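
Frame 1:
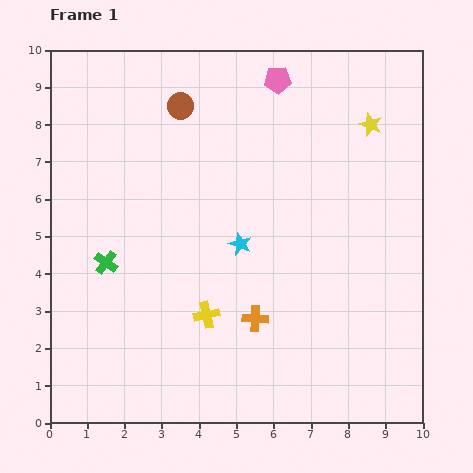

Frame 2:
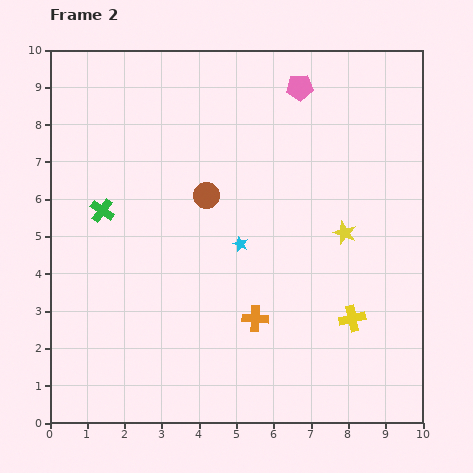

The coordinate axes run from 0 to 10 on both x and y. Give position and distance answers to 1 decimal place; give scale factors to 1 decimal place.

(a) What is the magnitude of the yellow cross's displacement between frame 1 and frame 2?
3.9

The yellow cross moved from (4.2, 2.9) to (8.1, 2.8), a distance of √(3.9² + 0.1²) ≈ 3.9.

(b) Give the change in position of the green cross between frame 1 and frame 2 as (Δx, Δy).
(-0.1, 1.4)

The green cross was at (1.5, 4.3) in frame 1 and (1.4, 5.7) in frame 2.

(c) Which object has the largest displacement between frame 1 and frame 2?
the yellow cross

(moved 3.9; next 3.0)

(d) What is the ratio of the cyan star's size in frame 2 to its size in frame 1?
0.7×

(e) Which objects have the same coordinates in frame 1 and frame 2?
the cyan star, the orange cross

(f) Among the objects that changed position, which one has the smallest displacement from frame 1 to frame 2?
the pink pentagon

(moved 0.6)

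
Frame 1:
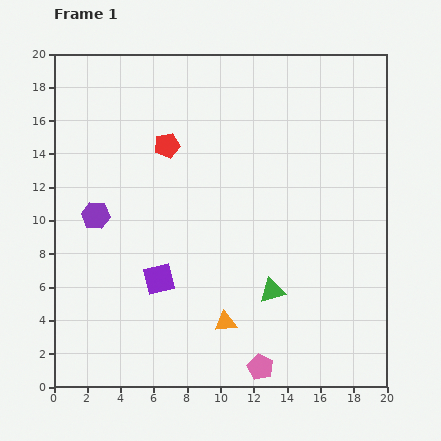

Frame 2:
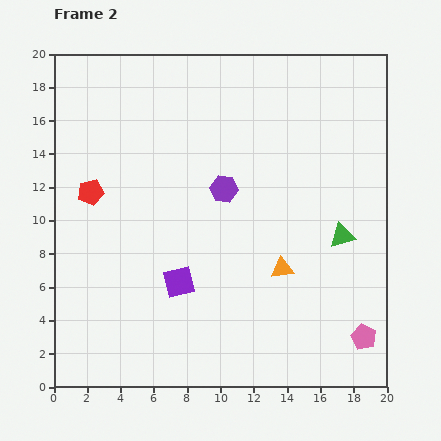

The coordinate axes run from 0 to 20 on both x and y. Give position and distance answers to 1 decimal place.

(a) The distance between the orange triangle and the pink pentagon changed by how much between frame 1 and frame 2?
+3.0

Distance in frame 1: 3.4. Distance in frame 2: 6.4.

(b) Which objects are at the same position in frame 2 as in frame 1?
none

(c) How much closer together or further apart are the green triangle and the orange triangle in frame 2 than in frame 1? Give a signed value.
+0.7

Distance in frame 1: 3.4. Distance in frame 2: 4.1.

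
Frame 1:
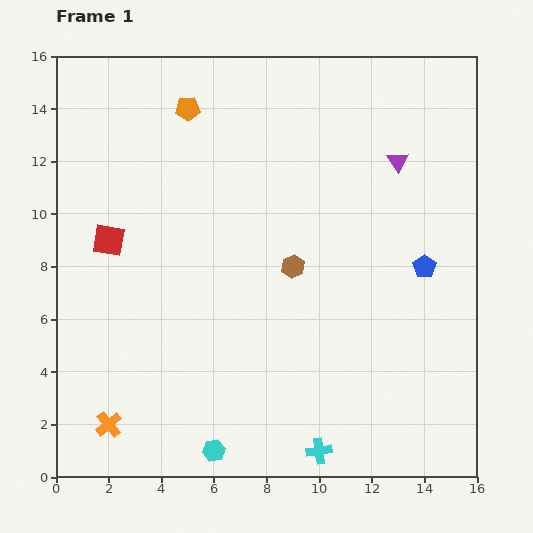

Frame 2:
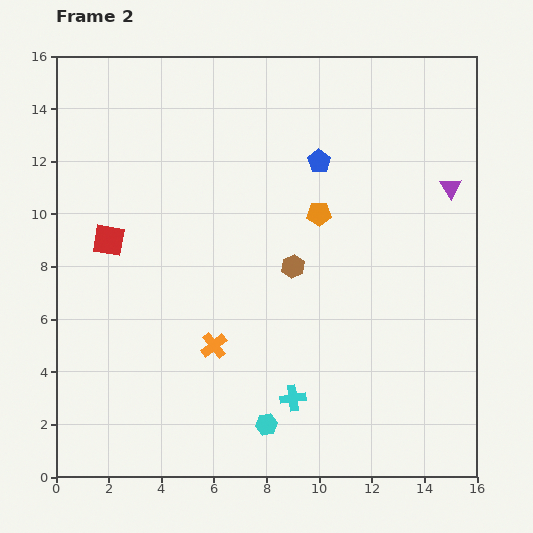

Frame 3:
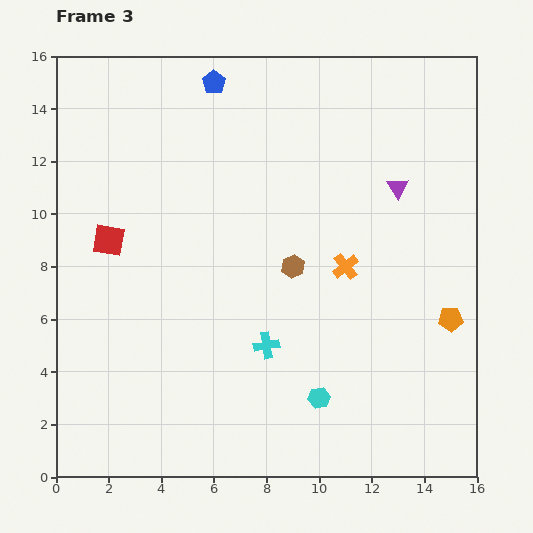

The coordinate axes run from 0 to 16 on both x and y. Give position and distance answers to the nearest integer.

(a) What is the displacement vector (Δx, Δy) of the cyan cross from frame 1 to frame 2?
(-1, 2)

The cyan cross was at (10, 1) in frame 1 and (9, 3) in frame 2.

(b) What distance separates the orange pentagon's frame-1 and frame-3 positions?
13

The orange pentagon moved from (5, 14) to (15, 6), a distance of √(10² + 8²) ≈ 13.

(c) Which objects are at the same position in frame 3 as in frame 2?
the brown hexagon, the red square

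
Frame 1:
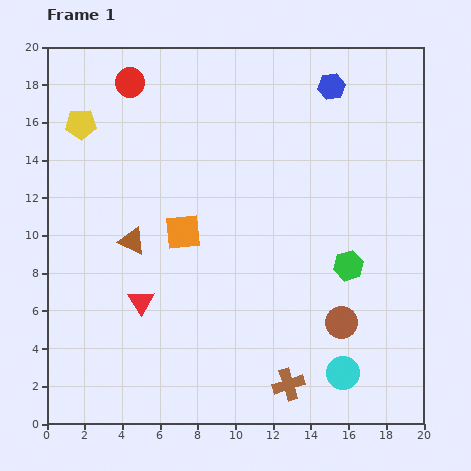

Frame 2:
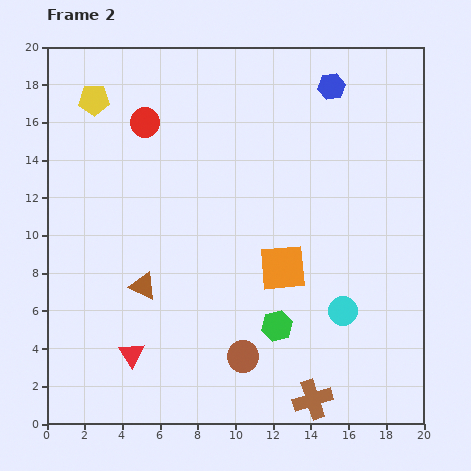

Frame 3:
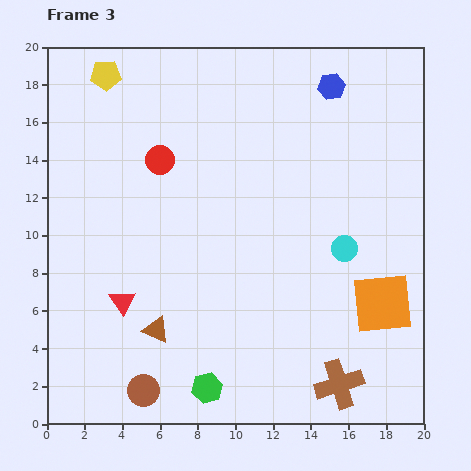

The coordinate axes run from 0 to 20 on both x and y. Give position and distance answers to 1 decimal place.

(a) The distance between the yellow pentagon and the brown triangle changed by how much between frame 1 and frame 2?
+3.4

Distance in frame 1: 6.8. Distance in frame 2: 10.2.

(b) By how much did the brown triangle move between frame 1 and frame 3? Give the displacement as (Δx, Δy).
(1.3, -4.7)

The brown triangle was at (4.5, 9.7) in frame 1 and (5.8, 5.0) in frame 3.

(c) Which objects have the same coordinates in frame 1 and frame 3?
the blue hexagon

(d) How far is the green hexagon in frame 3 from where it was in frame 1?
9.9

The green hexagon moved from (16.0, 8.4) to (8.5, 1.9), a distance of √(7.5² + 6.5²) ≈ 9.9.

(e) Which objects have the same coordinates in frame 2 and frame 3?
the blue hexagon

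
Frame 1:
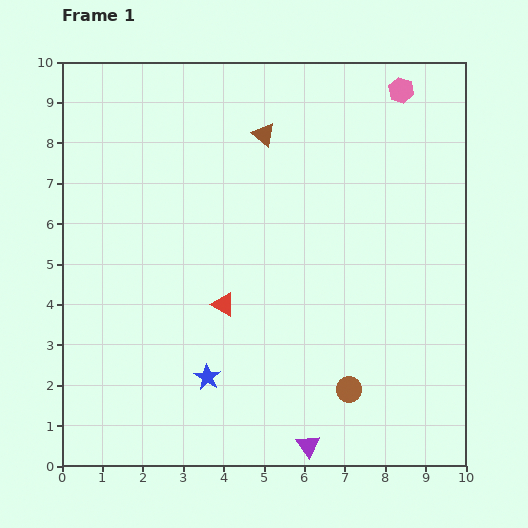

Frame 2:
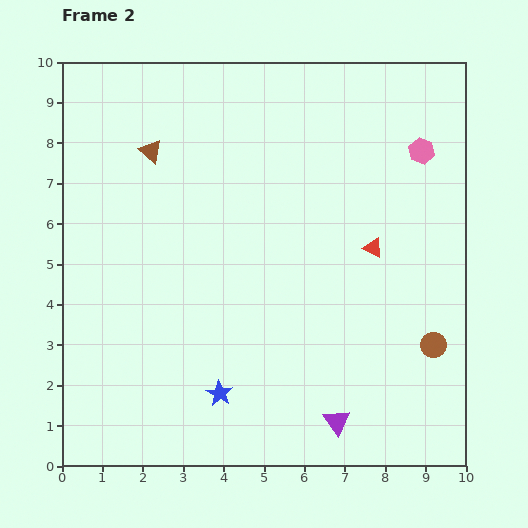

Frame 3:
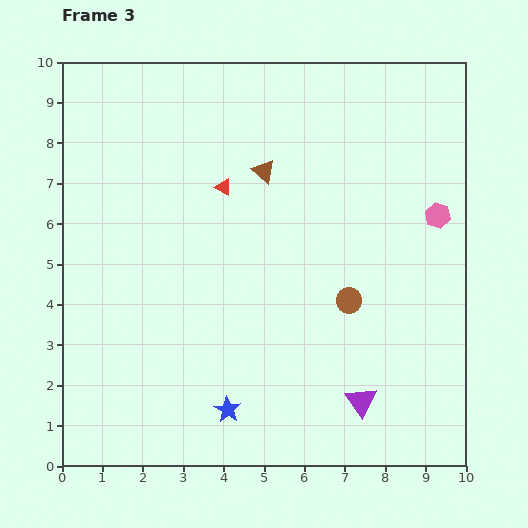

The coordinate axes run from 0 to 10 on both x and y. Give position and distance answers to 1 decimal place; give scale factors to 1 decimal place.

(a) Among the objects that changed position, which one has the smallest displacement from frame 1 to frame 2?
the blue star

(moved 0.5)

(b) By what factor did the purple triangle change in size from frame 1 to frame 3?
1.3×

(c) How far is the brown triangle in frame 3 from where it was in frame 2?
2.8

The brown triangle moved from (2.2, 7.8) to (5.0, 7.3), a distance of √(2.8² + 0.5²) ≈ 2.8.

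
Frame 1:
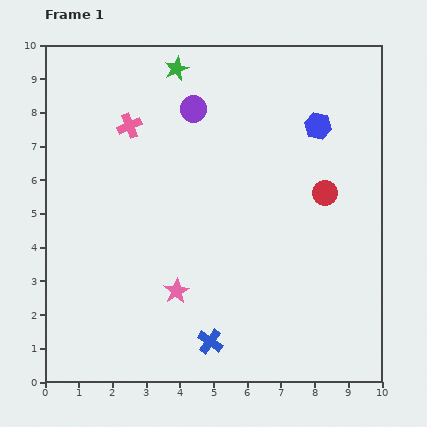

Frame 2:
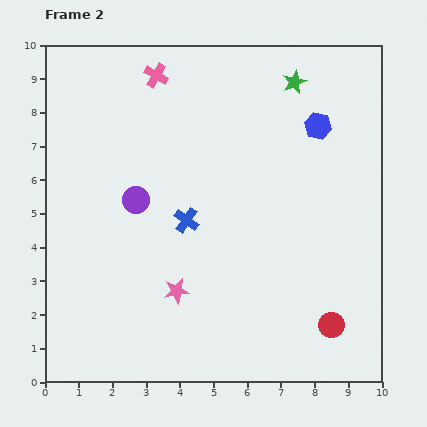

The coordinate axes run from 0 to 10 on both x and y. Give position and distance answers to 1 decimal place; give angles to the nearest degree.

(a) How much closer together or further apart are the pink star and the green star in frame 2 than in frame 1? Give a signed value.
+0.5

Distance in frame 1: 6.6. Distance in frame 2: 7.1.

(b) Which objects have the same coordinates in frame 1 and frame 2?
the blue hexagon, the pink star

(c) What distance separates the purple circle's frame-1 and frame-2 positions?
3.2

The purple circle moved from (4.4, 8.1) to (2.7, 5.4), a distance of √(1.7² + 2.7²) ≈ 3.2.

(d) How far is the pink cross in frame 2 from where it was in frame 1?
1.7

The pink cross moved from (2.5, 7.6) to (3.3, 9.1), a distance of √(0.8² + 1.5²) ≈ 1.7.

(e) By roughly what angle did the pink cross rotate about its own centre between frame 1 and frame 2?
38° counter-clockwise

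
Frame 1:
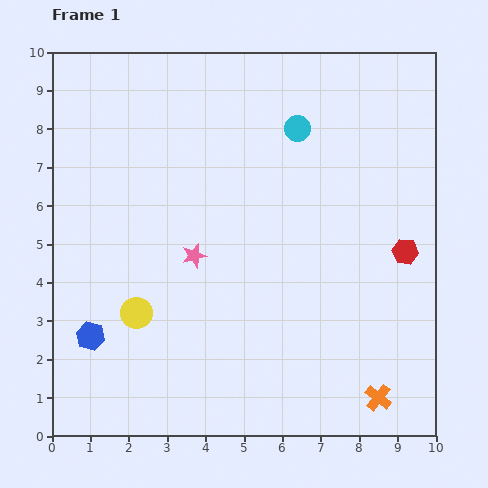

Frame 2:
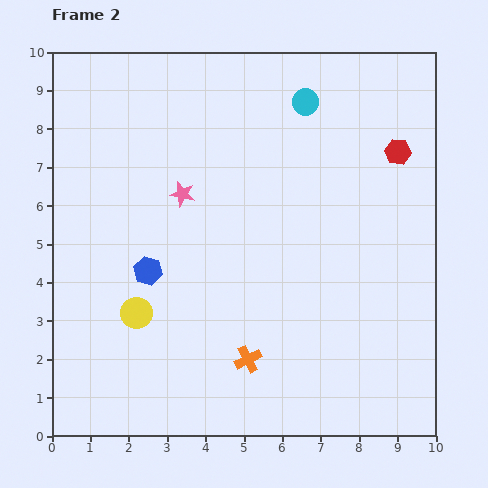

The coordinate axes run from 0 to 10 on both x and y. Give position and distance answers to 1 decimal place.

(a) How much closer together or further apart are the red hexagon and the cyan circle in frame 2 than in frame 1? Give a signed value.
-1.6

Distance in frame 1: 4.3. Distance in frame 2: 2.7.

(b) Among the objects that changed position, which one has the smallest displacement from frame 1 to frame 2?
the cyan circle

(moved 0.7)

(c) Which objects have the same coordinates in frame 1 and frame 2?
the yellow circle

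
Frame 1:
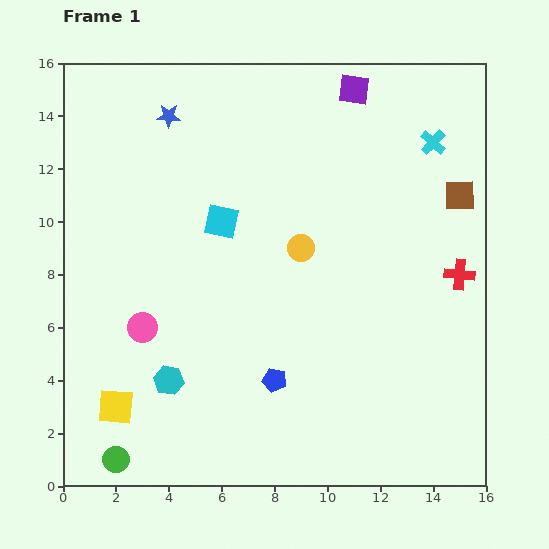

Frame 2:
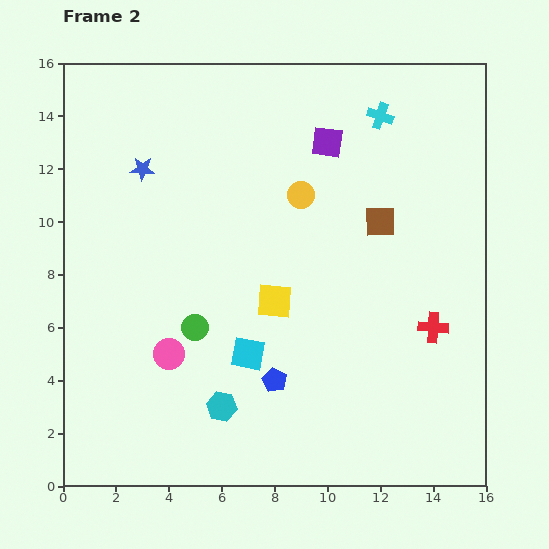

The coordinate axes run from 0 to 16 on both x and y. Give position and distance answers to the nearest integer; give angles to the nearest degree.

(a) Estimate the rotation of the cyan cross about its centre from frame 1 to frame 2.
24° counter-clockwise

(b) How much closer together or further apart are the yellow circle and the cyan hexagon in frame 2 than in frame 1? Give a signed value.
+2

Distance in frame 1: 7. Distance in frame 2: 9.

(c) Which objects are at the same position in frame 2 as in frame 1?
the blue pentagon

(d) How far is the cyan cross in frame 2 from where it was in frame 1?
2

The cyan cross moved from (14, 13) to (12, 14), a distance of √(2² + 1²) ≈ 2.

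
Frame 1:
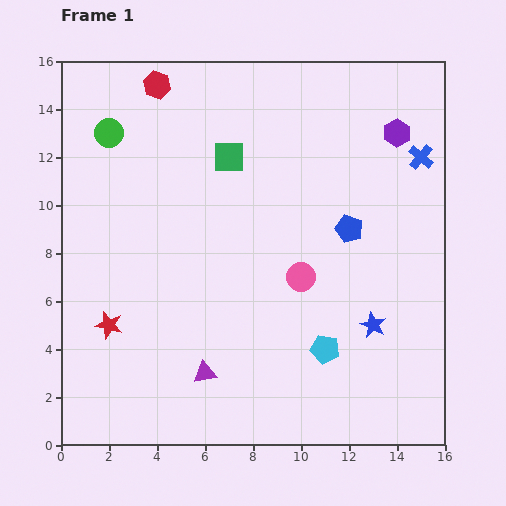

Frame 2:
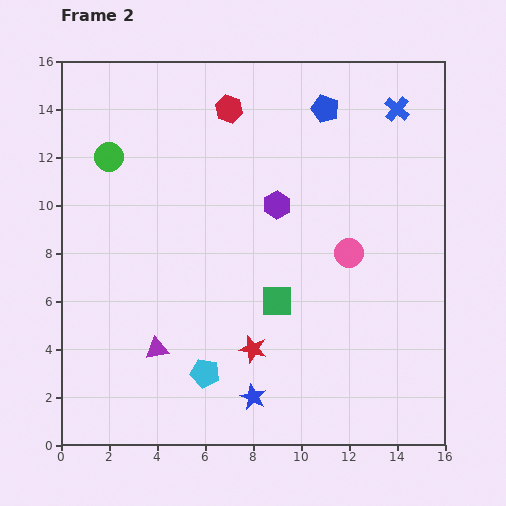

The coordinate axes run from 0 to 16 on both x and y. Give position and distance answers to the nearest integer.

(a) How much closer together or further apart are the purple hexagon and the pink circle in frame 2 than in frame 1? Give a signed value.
-3

Distance in frame 1: 7. Distance in frame 2: 4.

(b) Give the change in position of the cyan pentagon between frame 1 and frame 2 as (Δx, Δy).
(-5, -1)

The cyan pentagon was at (11, 4) in frame 1 and (6, 3) in frame 2.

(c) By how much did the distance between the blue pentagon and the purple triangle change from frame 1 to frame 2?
+4

Distance in frame 1: 8. Distance in frame 2: 12.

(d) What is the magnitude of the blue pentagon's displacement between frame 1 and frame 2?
5

The blue pentagon moved from (12, 9) to (11, 14), a distance of √(1² + 5²) ≈ 5.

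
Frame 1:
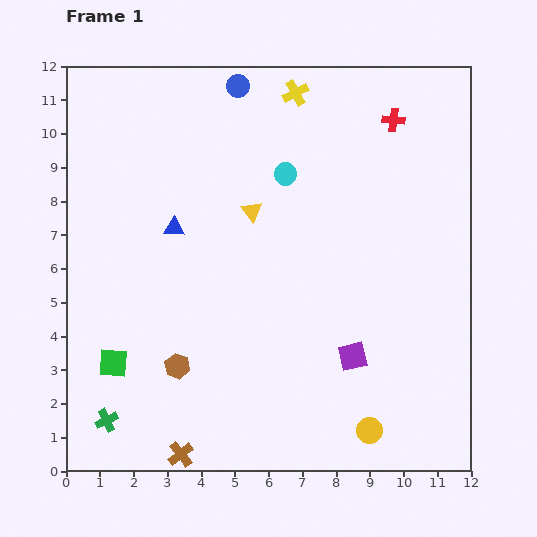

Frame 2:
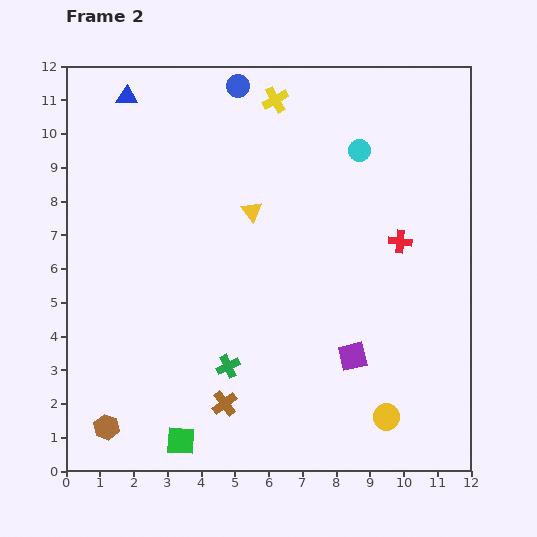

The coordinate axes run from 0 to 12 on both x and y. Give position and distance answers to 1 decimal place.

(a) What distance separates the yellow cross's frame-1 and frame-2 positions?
0.6

The yellow cross moved from (6.8, 11.2) to (6.2, 11.0), a distance of √(0.6² + 0.2²) ≈ 0.6.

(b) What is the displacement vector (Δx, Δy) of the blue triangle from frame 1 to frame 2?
(-1.4, 3.9)

The blue triangle was at (3.2, 7.2) in frame 1 and (1.8, 11.1) in frame 2.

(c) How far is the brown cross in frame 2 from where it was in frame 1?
2.0

The brown cross moved from (3.4, 0.5) to (4.7, 2.0), a distance of √(1.3² + 1.5²) ≈ 2.0.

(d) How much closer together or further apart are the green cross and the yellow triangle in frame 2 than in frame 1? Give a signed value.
-2.8

Distance in frame 1: 7.5. Distance in frame 2: 4.7.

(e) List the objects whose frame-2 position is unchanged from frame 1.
the blue circle, the yellow triangle, the purple square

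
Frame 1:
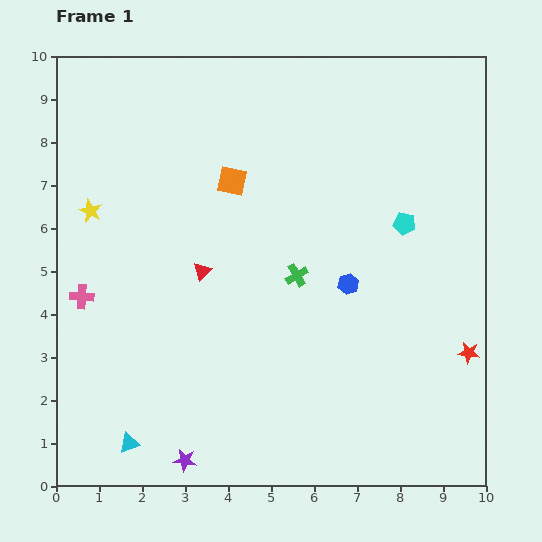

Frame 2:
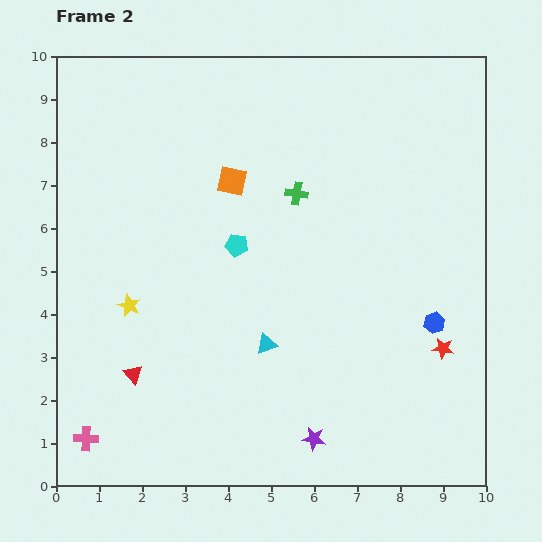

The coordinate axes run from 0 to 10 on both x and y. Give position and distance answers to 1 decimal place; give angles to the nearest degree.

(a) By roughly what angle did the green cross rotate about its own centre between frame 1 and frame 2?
40° clockwise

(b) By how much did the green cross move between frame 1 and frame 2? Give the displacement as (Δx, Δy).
(0.0, 1.9)

The green cross was at (5.6, 4.9) in frame 1 and (5.6, 6.8) in frame 2.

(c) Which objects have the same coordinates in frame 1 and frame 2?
the orange square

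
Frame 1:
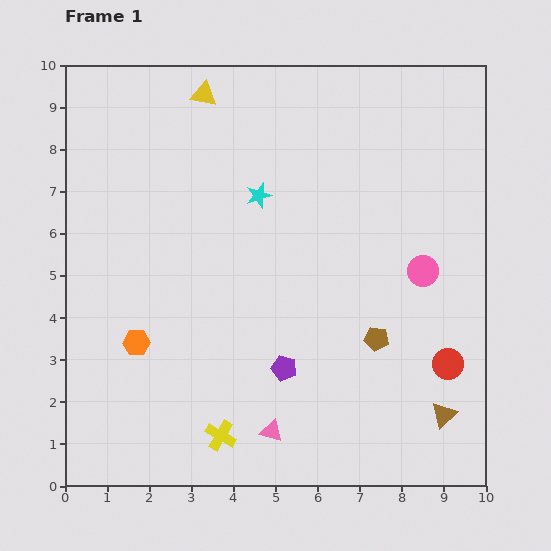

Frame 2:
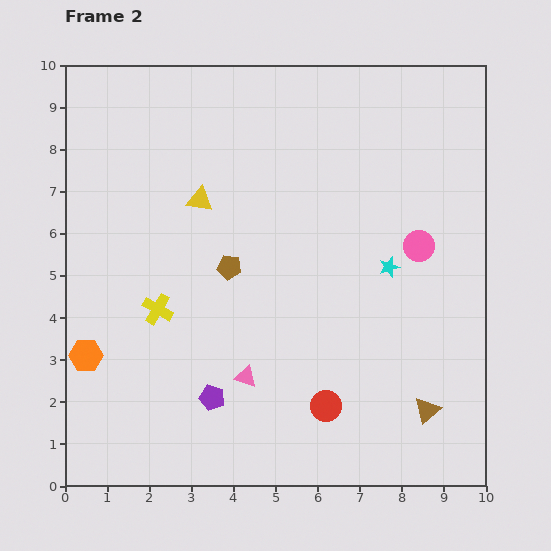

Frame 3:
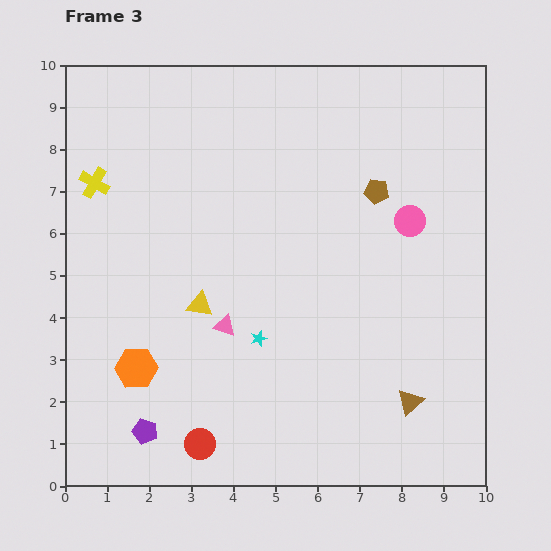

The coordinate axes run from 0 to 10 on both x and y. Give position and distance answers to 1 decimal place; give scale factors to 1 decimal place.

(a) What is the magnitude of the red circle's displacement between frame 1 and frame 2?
3.1

The red circle moved from (9.1, 2.9) to (6.2, 1.9), a distance of √(2.9² + 1.0²) ≈ 3.1.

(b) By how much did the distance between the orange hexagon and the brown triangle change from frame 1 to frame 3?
-1.0

Distance in frame 1: 7.5. Distance in frame 3: 6.5.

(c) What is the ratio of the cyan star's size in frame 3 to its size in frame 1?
0.6×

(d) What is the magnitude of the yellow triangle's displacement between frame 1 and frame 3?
5.0

The yellow triangle moved from (3.3, 9.3) to (3.2, 4.3), a distance of √(0.1² + 5.0²) ≈ 5.0.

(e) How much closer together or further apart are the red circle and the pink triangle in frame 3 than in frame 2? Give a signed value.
+0.9

Distance in frame 2: 2.0. Distance in frame 3: 2.9.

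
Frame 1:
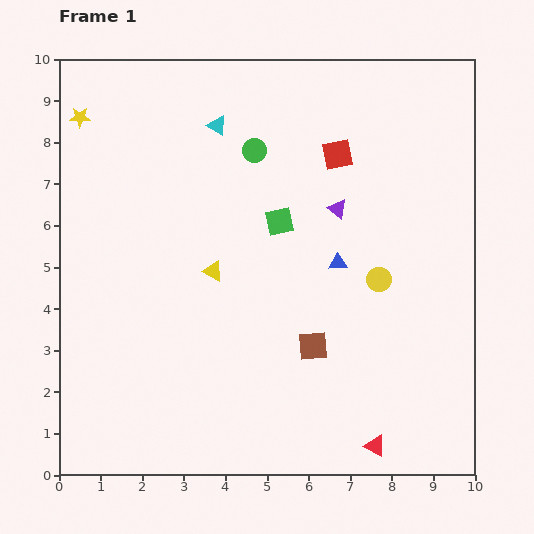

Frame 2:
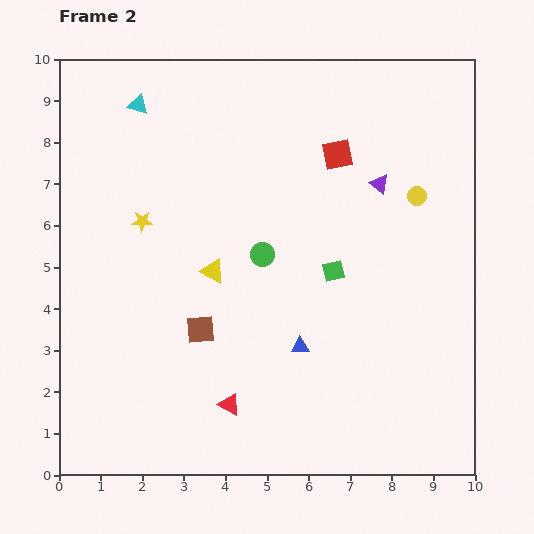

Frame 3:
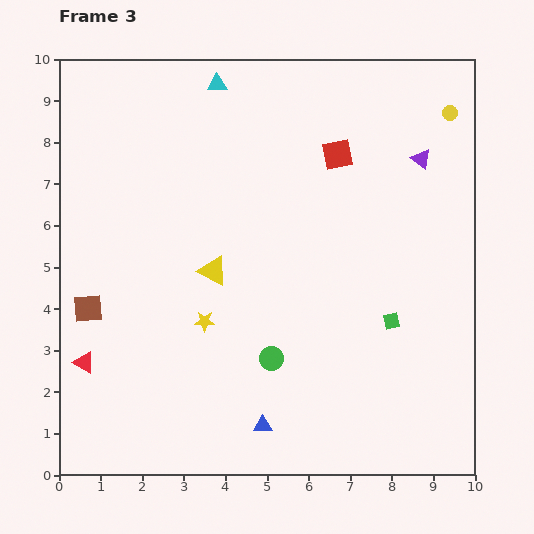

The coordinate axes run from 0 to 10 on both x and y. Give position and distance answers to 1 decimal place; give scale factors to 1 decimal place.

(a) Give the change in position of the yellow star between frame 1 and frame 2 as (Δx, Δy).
(1.5, -2.5)

The yellow star was at (0.5, 8.6) in frame 1 and (2.0, 6.1) in frame 2.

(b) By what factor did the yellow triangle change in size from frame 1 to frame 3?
1.5×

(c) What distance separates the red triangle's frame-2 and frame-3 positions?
3.6

The red triangle moved from (4.1, 1.7) to (0.6, 2.7), a distance of √(3.5² + 1.0²) ≈ 3.6.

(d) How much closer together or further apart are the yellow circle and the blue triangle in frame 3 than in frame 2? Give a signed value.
+4.1

Distance in frame 2: 4.6. Distance in frame 3: 8.7.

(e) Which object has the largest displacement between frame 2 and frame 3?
the red triangle

(moved 3.6; next 2.8)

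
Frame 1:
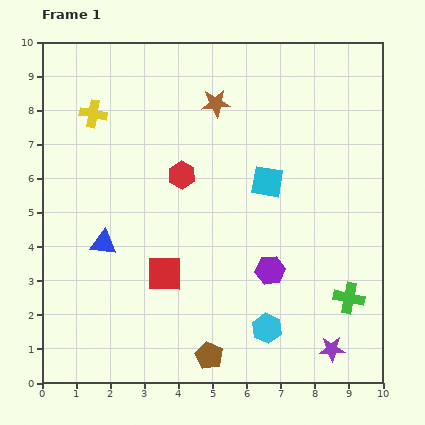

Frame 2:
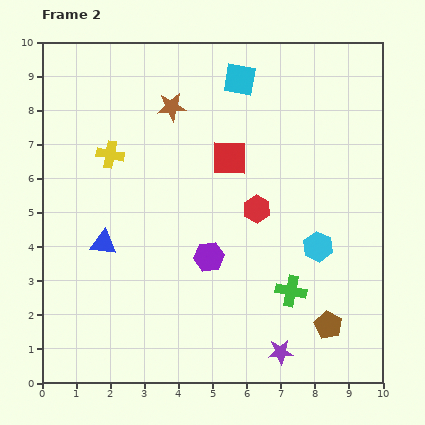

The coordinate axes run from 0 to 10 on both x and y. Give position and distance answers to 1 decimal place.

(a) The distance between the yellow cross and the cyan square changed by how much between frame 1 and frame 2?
-1.1

Distance in frame 1: 5.5. Distance in frame 2: 4.4.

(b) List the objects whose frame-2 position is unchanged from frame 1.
the blue triangle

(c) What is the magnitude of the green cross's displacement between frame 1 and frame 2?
1.7

The green cross moved from (9.0, 2.5) to (7.3, 2.7), a distance of √(1.7² + 0.2²) ≈ 1.7.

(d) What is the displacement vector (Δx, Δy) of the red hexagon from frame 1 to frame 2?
(2.2, -1.0)

The red hexagon was at (4.1, 6.1) in frame 1 and (6.3, 5.1) in frame 2.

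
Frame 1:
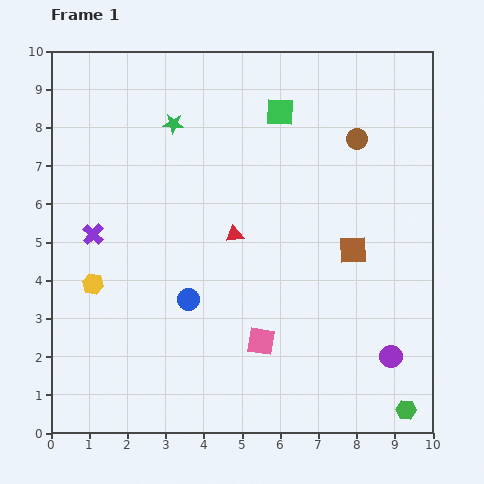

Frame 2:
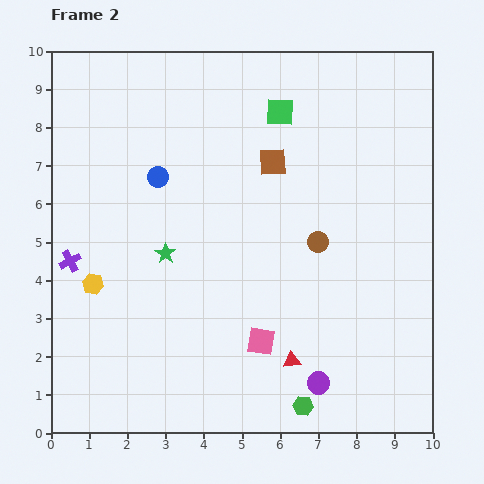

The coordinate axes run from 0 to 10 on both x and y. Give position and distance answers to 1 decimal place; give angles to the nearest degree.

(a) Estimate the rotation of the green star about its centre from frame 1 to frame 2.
29° clockwise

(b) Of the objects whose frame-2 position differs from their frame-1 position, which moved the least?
the purple cross

(moved 0.9)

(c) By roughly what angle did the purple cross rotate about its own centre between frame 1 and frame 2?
20° clockwise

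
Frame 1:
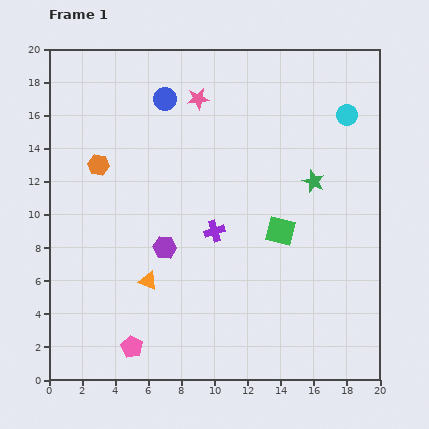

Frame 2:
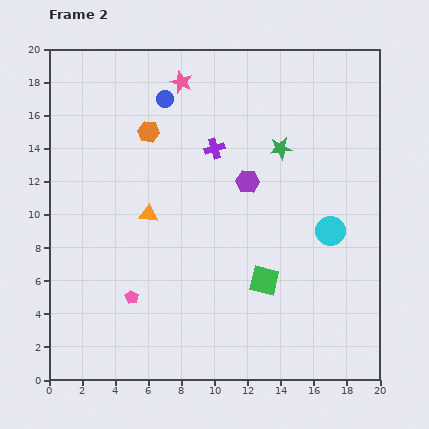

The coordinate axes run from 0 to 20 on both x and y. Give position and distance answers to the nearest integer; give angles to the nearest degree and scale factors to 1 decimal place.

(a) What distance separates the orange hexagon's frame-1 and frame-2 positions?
4

The orange hexagon moved from (3, 13) to (6, 15), a distance of √(3² + 2²) ≈ 4.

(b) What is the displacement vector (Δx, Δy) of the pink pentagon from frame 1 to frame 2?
(0, 3)

The pink pentagon was at (5, 2) in frame 1 and (5, 5) in frame 2.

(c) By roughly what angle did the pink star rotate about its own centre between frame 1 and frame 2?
29° clockwise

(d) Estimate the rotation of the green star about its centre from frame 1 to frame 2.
31° counter-clockwise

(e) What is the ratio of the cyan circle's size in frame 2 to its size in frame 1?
1.4×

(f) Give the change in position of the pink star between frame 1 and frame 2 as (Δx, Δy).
(-1, 1)

The pink star was at (9, 17) in frame 1 and (8, 18) in frame 2.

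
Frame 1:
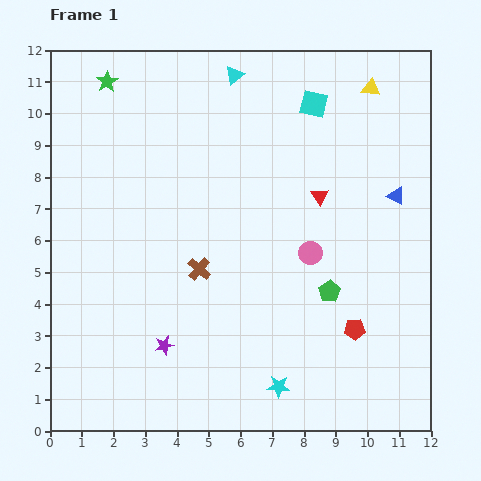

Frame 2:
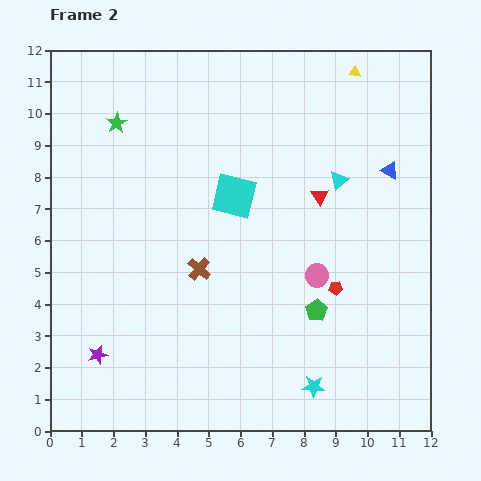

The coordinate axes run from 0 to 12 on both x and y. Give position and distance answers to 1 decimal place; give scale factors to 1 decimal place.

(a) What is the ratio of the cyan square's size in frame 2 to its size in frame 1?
1.6×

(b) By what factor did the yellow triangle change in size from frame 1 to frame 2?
0.6×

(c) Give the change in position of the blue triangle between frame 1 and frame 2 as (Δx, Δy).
(-0.2, 0.8)

The blue triangle was at (10.9, 7.4) in frame 1 and (10.7, 8.2) in frame 2.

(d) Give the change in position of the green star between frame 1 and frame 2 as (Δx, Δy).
(0.3, -1.3)

The green star was at (1.8, 11.0) in frame 1 and (2.1, 9.7) in frame 2.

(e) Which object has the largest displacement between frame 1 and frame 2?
the cyan triangle

(moved 4.7; next 3.8)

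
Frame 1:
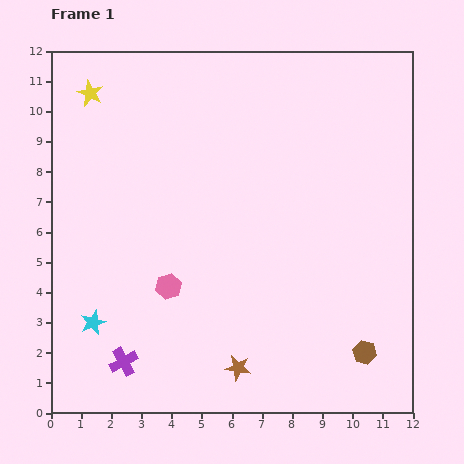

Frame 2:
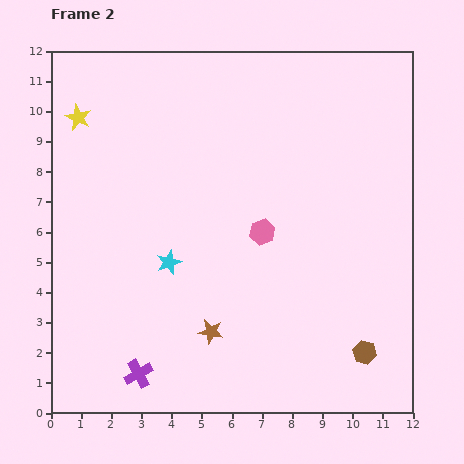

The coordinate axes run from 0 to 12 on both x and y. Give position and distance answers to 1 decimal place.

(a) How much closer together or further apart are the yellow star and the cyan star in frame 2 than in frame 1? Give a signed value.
-1.9

Distance in frame 1: 7.6. Distance in frame 2: 5.7.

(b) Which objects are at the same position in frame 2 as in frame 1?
the brown hexagon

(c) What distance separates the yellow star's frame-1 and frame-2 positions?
0.9

The yellow star moved from (1.3, 10.6) to (0.9, 9.8), a distance of √(0.4² + 0.8²) ≈ 0.9.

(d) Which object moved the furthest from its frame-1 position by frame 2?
the pink hexagon

(moved 3.6; next 3.2)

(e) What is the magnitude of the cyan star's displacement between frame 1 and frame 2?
3.2

The cyan star moved from (1.4, 3.0) to (3.9, 5.0), a distance of √(2.5² + 2.0²) ≈ 3.2.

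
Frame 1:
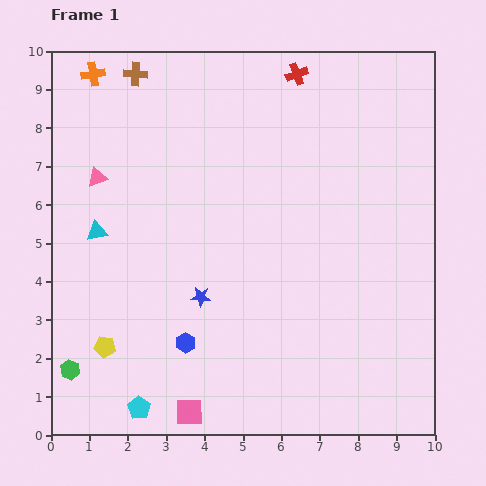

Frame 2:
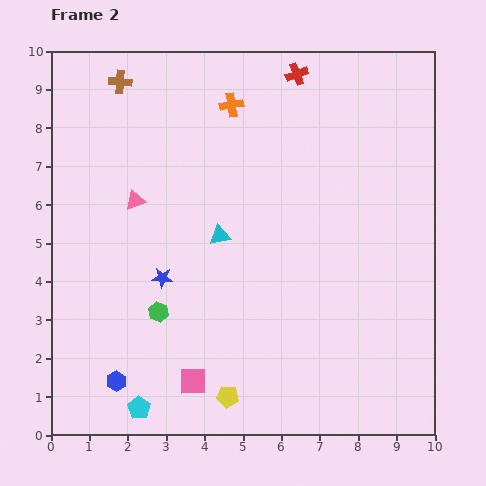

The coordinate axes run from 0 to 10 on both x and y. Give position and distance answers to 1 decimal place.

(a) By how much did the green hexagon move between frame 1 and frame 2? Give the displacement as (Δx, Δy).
(2.3, 1.5)

The green hexagon was at (0.5, 1.7) in frame 1 and (2.8, 3.2) in frame 2.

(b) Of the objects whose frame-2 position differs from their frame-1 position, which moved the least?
the brown cross

(moved 0.4)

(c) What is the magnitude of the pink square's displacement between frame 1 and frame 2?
0.8

The pink square moved from (3.6, 0.6) to (3.7, 1.4), a distance of √(0.1² + 0.8²) ≈ 0.8.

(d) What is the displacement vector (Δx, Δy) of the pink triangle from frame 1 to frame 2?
(1.0, -0.6)

The pink triangle was at (1.2, 6.7) in frame 1 and (2.2, 6.1) in frame 2.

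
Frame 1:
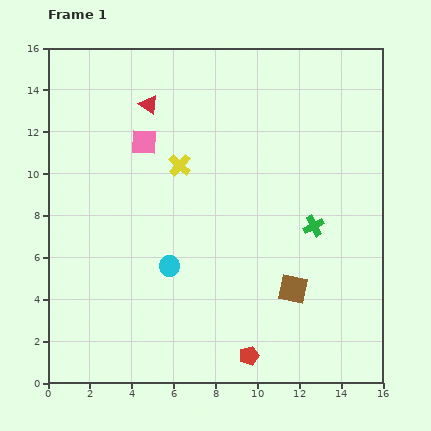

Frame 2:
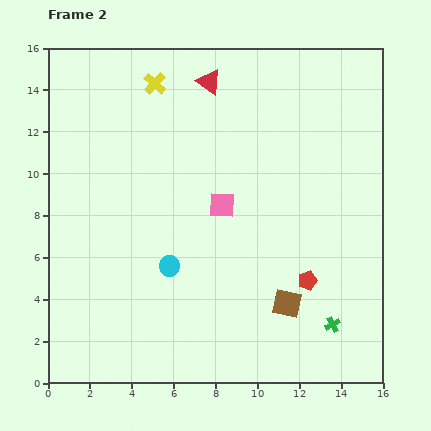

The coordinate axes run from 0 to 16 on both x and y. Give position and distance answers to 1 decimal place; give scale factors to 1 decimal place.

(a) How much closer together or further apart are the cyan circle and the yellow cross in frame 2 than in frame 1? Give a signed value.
+3.9

Distance in frame 1: 4.8. Distance in frame 2: 8.7.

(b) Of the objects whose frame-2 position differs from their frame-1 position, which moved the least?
the brown square

(moved 0.8)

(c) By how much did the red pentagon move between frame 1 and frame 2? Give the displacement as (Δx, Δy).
(2.8, 3.6)

The red pentagon was at (9.6, 1.3) in frame 1 and (12.4, 4.9) in frame 2.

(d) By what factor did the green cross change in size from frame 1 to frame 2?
0.7×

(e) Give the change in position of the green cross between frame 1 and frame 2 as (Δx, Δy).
(0.9, -4.7)

The green cross was at (12.7, 7.5) in frame 1 and (13.6, 2.8) in frame 2.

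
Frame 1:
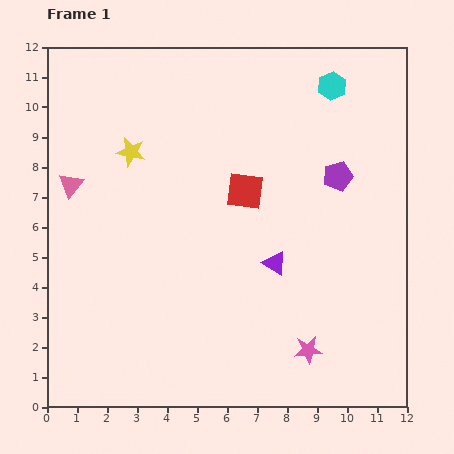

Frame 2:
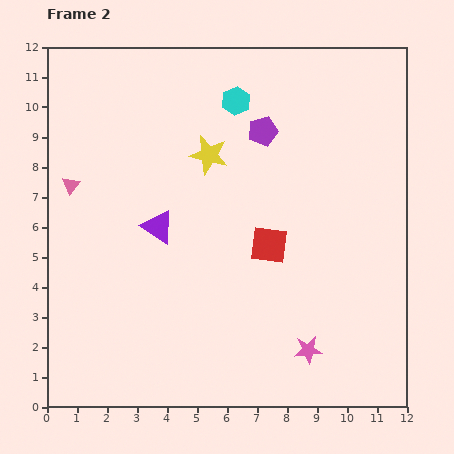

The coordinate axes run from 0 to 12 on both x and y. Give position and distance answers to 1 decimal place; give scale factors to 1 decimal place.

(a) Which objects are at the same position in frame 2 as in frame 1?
the pink star, the pink triangle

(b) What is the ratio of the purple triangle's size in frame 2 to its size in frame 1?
1.4×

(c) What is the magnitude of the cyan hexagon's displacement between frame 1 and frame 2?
3.2

The cyan hexagon moved from (9.5, 10.7) to (6.3, 10.2), a distance of √(3.2² + 0.5²) ≈ 3.2.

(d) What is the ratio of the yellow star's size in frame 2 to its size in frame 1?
1.3×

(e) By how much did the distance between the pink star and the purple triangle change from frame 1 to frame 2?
+3.4

Distance in frame 1: 3.1. Distance in frame 2: 6.5.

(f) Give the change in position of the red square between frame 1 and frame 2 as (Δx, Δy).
(0.8, -1.8)

The red square was at (6.6, 7.2) in frame 1 and (7.4, 5.4) in frame 2.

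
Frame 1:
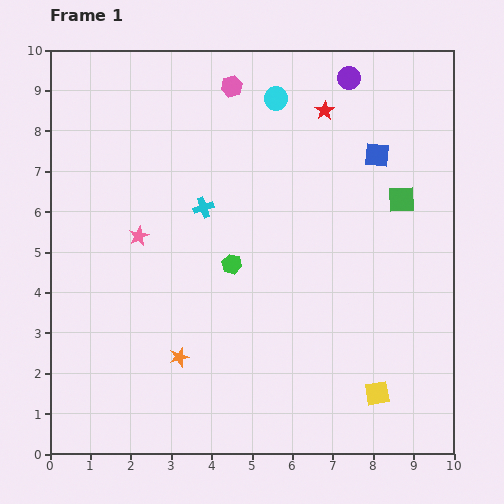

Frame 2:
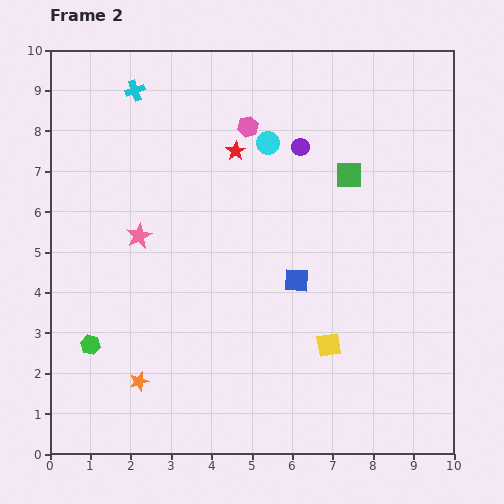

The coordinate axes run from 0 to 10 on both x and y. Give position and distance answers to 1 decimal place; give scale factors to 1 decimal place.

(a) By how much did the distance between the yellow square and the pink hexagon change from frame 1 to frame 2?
-2.6

Distance in frame 1: 8.4. Distance in frame 2: 5.8.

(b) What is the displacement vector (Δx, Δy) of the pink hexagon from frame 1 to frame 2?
(0.4, -1.0)

The pink hexagon was at (4.5, 9.1) in frame 1 and (4.9, 8.1) in frame 2.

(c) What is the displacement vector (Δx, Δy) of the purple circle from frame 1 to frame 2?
(-1.2, -1.7)

The purple circle was at (7.4, 9.3) in frame 1 and (6.2, 7.6) in frame 2.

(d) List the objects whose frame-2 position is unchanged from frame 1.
the pink star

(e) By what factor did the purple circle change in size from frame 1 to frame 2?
0.8×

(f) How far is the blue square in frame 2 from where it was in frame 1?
3.7

The blue square moved from (8.1, 7.4) to (6.1, 4.3), a distance of √(2.0² + 3.1²) ≈ 3.7.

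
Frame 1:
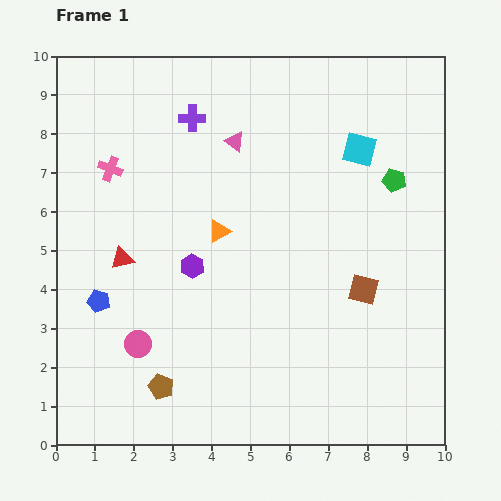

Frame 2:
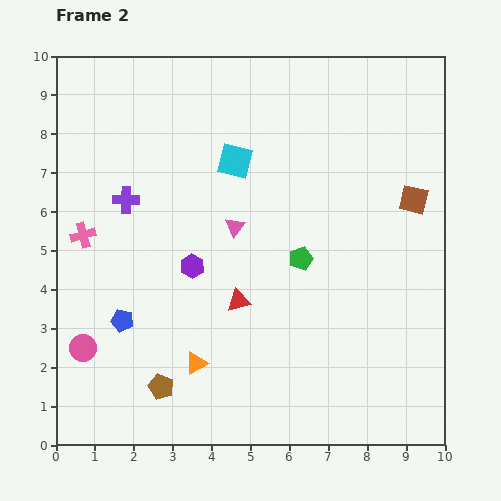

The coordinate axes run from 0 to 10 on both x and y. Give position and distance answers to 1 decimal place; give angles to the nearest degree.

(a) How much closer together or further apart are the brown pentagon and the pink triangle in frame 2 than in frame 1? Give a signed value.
-2.1

Distance in frame 1: 6.6. Distance in frame 2: 4.5.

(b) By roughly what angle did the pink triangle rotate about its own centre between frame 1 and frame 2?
33° clockwise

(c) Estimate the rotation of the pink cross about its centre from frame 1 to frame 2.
37° counter-clockwise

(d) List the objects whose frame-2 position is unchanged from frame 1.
the brown pentagon, the purple hexagon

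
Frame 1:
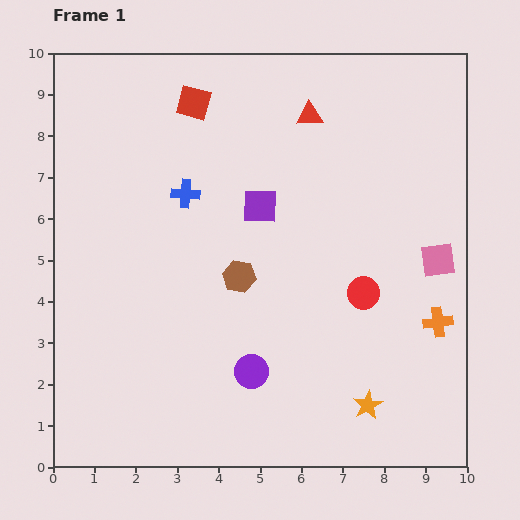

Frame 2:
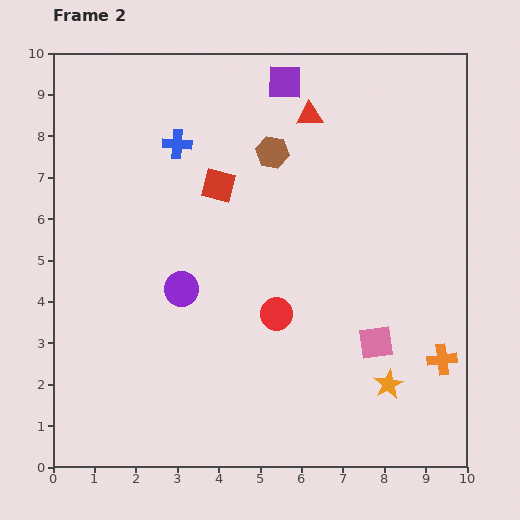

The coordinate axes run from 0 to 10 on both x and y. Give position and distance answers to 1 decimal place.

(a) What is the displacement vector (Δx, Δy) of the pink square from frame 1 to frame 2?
(-1.5, -2.0)

The pink square was at (9.3, 5.0) in frame 1 and (7.8, 3.0) in frame 2.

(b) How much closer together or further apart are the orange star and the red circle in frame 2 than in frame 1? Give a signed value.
+0.5

Distance in frame 1: 2.7. Distance in frame 2: 3.2.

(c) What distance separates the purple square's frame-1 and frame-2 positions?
3.1

The purple square moved from (5.0, 6.3) to (5.6, 9.3), a distance of √(0.6² + 3.0²) ≈ 3.1.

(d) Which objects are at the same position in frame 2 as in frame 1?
the red triangle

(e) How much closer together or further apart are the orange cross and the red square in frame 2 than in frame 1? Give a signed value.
-1.1

Distance in frame 1: 7.9. Distance in frame 2: 6.8.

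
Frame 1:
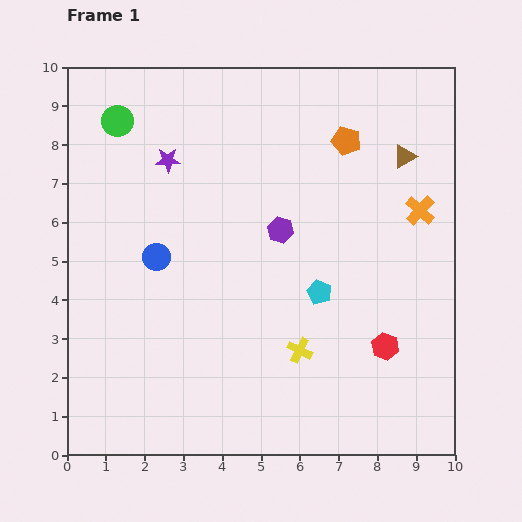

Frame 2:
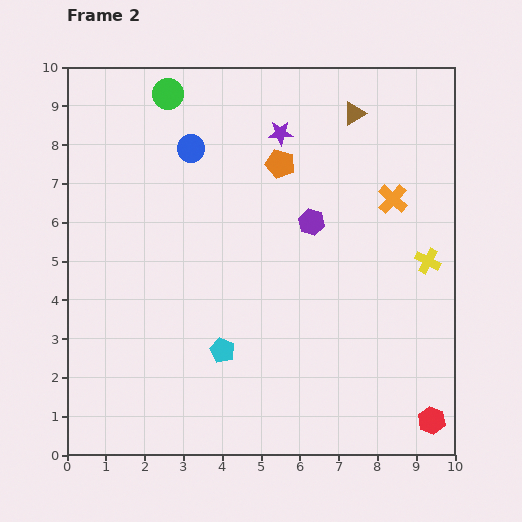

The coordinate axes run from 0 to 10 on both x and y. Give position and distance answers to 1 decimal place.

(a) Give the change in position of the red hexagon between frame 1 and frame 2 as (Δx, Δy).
(1.2, -1.9)

The red hexagon was at (8.2, 2.8) in frame 1 and (9.4, 0.9) in frame 2.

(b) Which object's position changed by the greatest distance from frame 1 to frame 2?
the yellow cross

(moved 4.0; next 3.0)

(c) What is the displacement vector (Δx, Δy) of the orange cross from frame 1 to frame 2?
(-0.7, 0.3)

The orange cross was at (9.1, 6.3) in frame 1 and (8.4, 6.6) in frame 2.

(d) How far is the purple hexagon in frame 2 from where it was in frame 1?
0.8

The purple hexagon moved from (5.5, 5.8) to (6.3, 6.0), a distance of √(0.8² + 0.2²) ≈ 0.8.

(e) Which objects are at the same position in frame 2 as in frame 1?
none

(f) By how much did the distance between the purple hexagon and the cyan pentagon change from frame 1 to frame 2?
+2.1

Distance in frame 1: 1.9. Distance in frame 2: 4.0.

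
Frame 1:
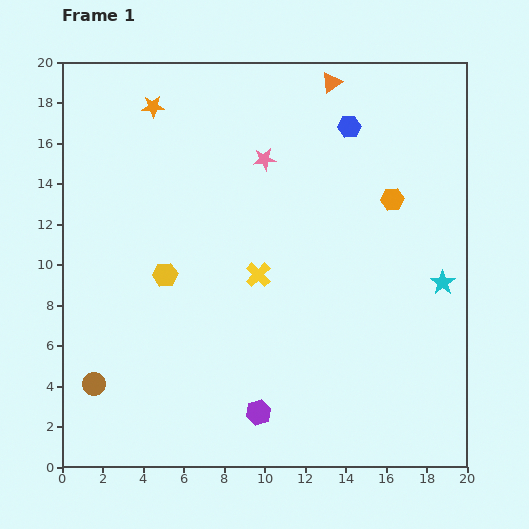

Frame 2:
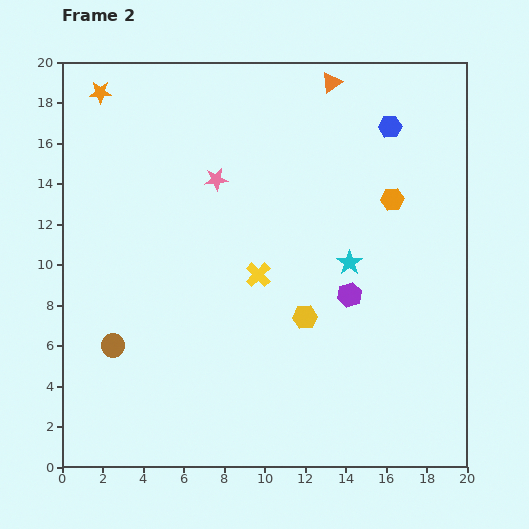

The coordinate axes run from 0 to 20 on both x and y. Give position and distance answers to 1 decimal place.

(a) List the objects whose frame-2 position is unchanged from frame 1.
the orange hexagon, the yellow cross, the orange triangle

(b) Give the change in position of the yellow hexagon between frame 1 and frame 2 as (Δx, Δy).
(6.9, -2.1)

The yellow hexagon was at (5.1, 9.5) in frame 1 and (12.0, 7.4) in frame 2.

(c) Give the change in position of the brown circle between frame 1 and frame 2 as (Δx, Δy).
(0.9, 1.9)

The brown circle was at (1.6, 4.1) in frame 1 and (2.5, 6.0) in frame 2.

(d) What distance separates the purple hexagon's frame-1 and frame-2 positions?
7.3

The purple hexagon moved from (9.7, 2.7) to (14.2, 8.5), a distance of √(4.5² + 5.8²) ≈ 7.3.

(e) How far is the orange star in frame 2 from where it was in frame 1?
2.7

The orange star moved from (4.5, 17.8) to (1.9, 18.5), a distance of √(2.6² + 0.7²) ≈ 2.7.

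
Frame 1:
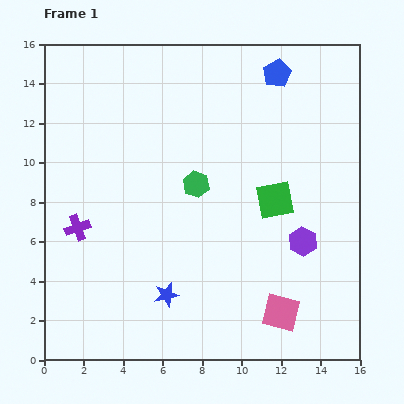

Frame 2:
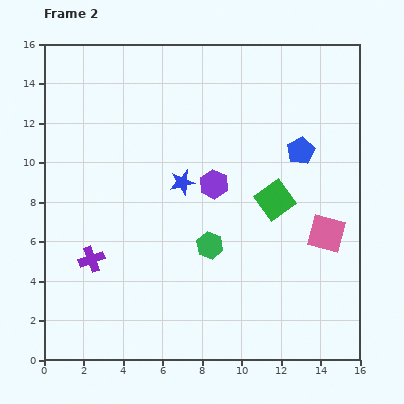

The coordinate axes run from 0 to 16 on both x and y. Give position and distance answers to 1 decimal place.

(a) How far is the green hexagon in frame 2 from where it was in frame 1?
3.2

The green hexagon moved from (7.7, 8.9) to (8.4, 5.8), a distance of √(0.7² + 3.1²) ≈ 3.2.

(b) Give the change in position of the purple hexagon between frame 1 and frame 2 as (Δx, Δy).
(-4.5, 2.9)

The purple hexagon was at (13.1, 6.0) in frame 1 and (8.6, 8.9) in frame 2.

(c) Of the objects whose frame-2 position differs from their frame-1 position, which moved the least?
the purple cross

(moved 1.7)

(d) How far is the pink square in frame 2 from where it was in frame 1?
4.6

The pink square moved from (12.0, 2.4) to (14.3, 6.4), a distance of √(2.3² + 4.0²) ≈ 4.6.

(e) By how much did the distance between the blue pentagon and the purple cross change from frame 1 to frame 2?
-0.9

Distance in frame 1: 12.8. Distance in frame 2: 11.9.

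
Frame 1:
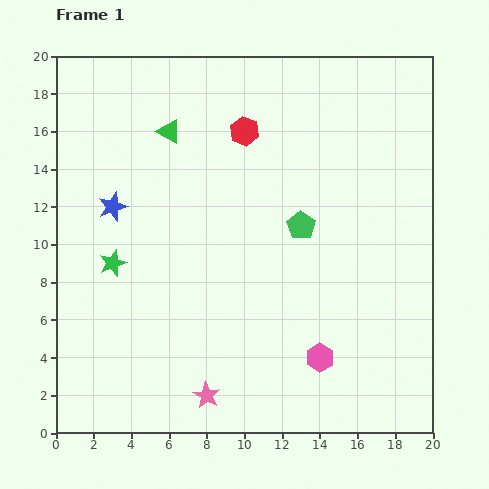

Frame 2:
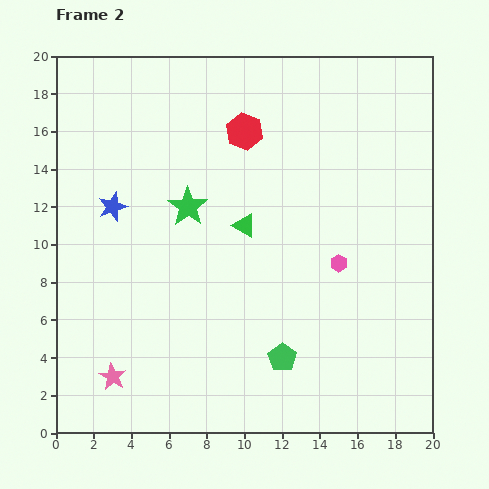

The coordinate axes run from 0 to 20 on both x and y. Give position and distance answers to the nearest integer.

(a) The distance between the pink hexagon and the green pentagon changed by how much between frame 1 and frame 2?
-1

Distance in frame 1: 7. Distance in frame 2: 6.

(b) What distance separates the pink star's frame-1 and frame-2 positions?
5

The pink star moved from (8, 2) to (3, 3), a distance of √(5² + 1²) ≈ 5.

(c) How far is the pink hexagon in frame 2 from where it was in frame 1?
5

The pink hexagon moved from (14, 4) to (15, 9), a distance of √(1² + 5²) ≈ 5.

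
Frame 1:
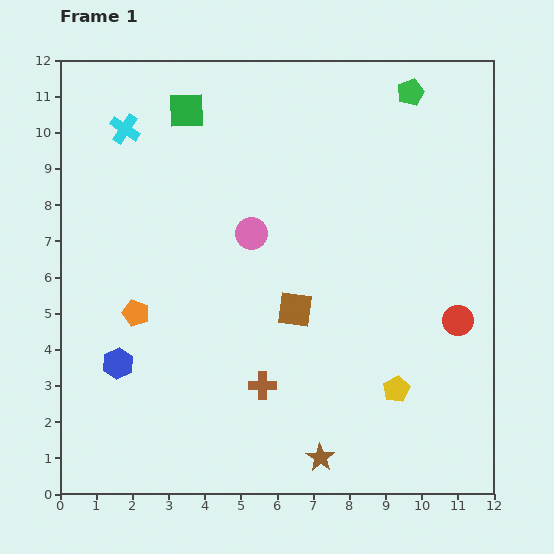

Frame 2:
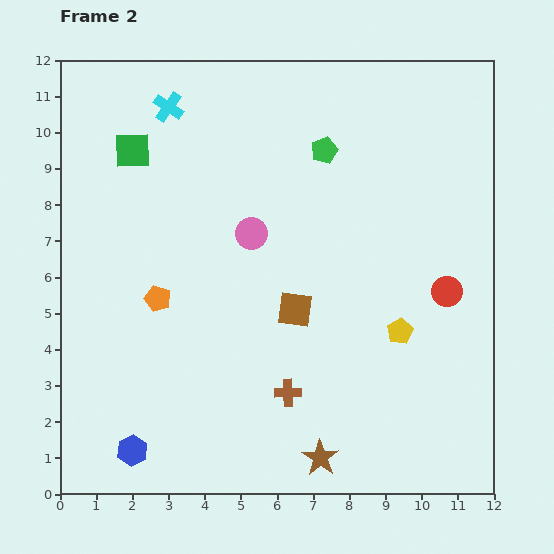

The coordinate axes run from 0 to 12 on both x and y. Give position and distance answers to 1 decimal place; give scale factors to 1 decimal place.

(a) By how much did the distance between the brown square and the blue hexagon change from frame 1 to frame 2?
+0.9

Distance in frame 1: 5.1. Distance in frame 2: 6.0.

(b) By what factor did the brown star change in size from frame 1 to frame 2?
1.3×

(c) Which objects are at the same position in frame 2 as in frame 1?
the pink circle, the brown star, the brown square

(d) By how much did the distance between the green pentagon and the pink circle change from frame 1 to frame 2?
-2.9

Distance in frame 1: 5.9. Distance in frame 2: 3.0.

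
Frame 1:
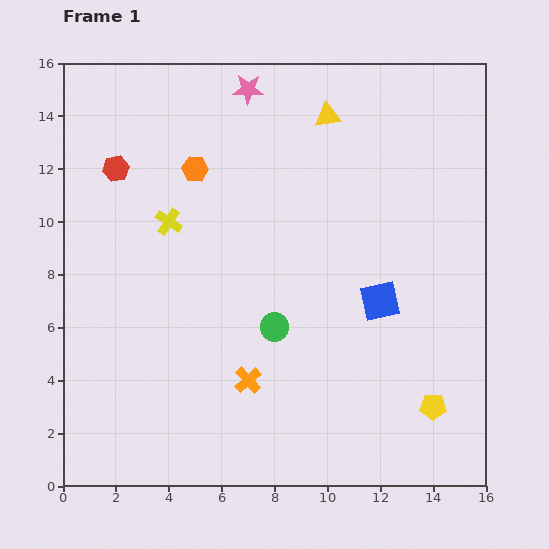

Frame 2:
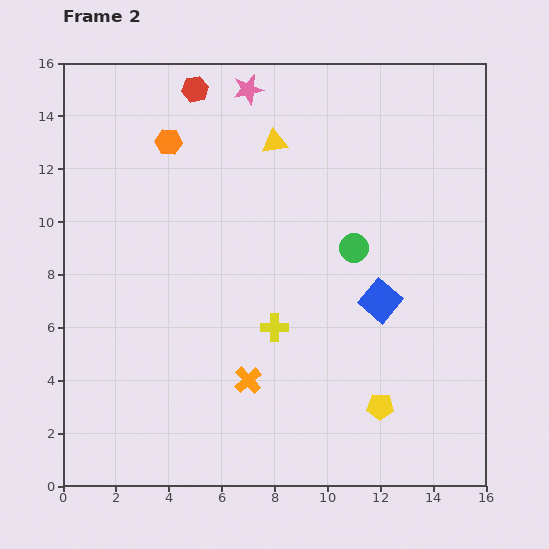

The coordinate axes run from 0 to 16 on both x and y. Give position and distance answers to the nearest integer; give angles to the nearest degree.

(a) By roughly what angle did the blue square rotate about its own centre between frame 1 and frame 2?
37° counter-clockwise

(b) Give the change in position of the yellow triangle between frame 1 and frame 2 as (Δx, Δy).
(-2, -1)

The yellow triangle was at (10, 14) in frame 1 and (8, 13) in frame 2.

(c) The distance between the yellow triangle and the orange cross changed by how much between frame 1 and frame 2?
-1

Distance in frame 1: 10. Distance in frame 2: 9.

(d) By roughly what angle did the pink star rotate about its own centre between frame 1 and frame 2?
15° counter-clockwise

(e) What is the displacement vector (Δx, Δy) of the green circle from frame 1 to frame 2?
(3, 3)

The green circle was at (8, 6) in frame 1 and (11, 9) in frame 2.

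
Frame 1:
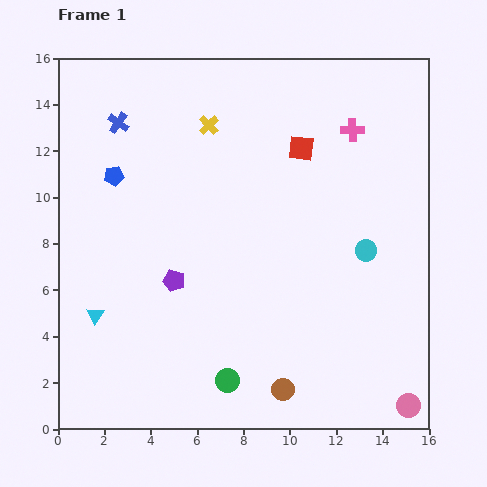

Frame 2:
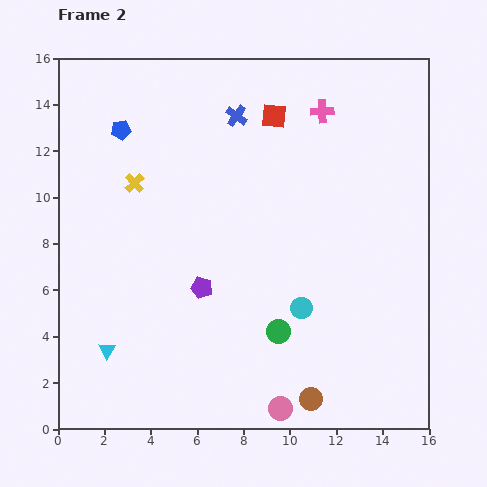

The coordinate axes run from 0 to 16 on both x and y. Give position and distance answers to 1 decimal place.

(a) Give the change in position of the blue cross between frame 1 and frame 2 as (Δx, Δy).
(5.1, 0.3)

The blue cross was at (2.6, 13.2) in frame 1 and (7.7, 13.5) in frame 2.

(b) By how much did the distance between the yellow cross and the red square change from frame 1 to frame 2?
+2.6

Distance in frame 1: 4.1. Distance in frame 2: 6.7.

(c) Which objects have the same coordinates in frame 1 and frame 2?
none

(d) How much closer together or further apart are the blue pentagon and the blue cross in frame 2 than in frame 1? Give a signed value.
+2.7

Distance in frame 1: 2.3. Distance in frame 2: 5.0.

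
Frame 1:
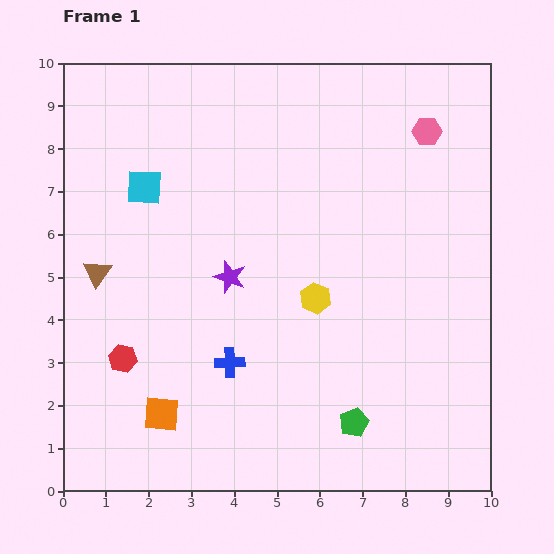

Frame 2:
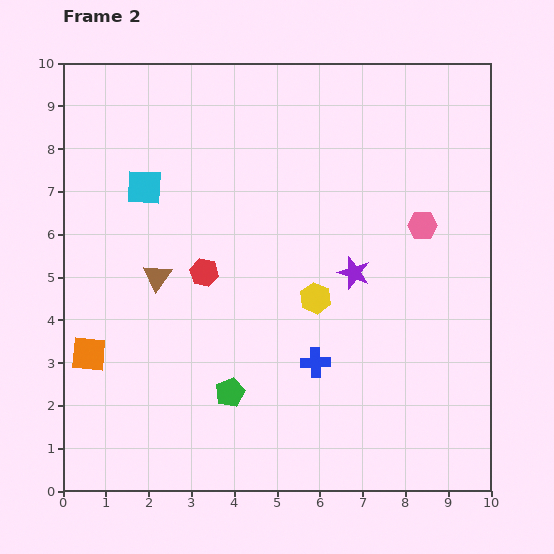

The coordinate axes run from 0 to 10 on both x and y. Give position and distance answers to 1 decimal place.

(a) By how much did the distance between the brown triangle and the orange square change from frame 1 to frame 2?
-1.2

Distance in frame 1: 3.6. Distance in frame 2: 2.4.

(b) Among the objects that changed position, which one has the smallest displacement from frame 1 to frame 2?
the brown triangle

(moved 1.4)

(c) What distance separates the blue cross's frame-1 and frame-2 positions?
2.0

The blue cross moved from (3.9, 3.0) to (5.9, 3.0), a distance of √(2.0² + 0.0²) ≈ 2.0.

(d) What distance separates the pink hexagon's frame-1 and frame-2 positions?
2.2

The pink hexagon moved from (8.5, 8.4) to (8.4, 6.2), a distance of √(0.1² + 2.2²) ≈ 2.2.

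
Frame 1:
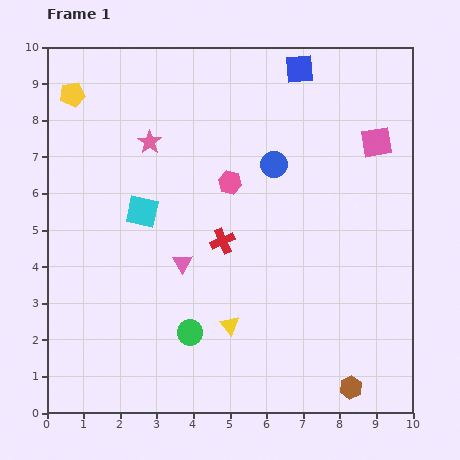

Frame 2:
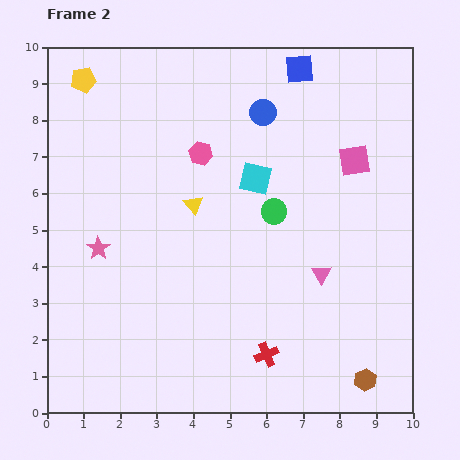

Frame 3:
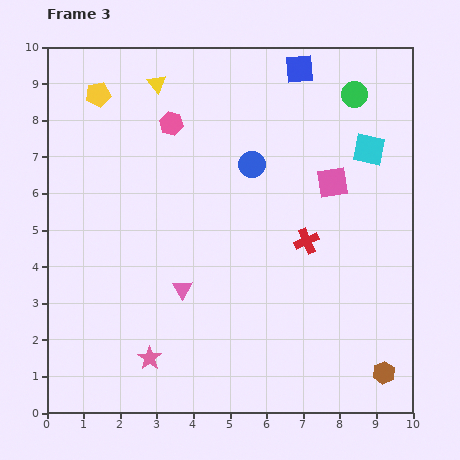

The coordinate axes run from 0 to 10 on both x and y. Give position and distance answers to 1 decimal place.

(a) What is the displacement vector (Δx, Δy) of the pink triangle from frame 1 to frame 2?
(3.8, -0.3)

The pink triangle was at (3.7, 4.1) in frame 1 and (7.5, 3.8) in frame 2.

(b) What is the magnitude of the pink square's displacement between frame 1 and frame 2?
0.8

The pink square moved from (9.0, 7.4) to (8.4, 6.9), a distance of √(0.6² + 0.5²) ≈ 0.8.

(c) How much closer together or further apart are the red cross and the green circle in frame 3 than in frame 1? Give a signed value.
+1.5

Distance in frame 1: 2.7. Distance in frame 3: 4.2.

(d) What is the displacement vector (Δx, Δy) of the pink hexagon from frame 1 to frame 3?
(-1.6, 1.6)

The pink hexagon was at (5.0, 6.3) in frame 1 and (3.4, 7.9) in frame 3.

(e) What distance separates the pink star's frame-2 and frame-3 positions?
3.3

The pink star moved from (1.4, 4.5) to (2.8, 1.5), a distance of √(1.4² + 3.0²) ≈ 3.3.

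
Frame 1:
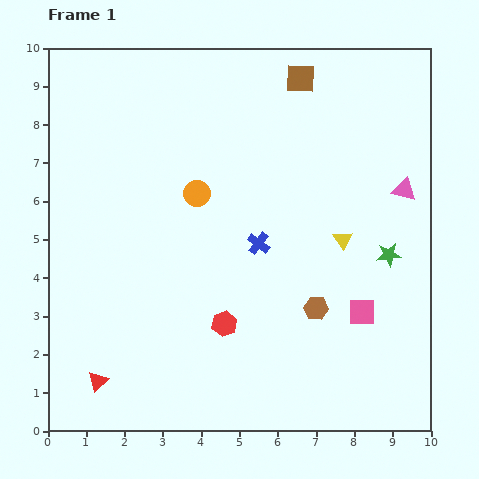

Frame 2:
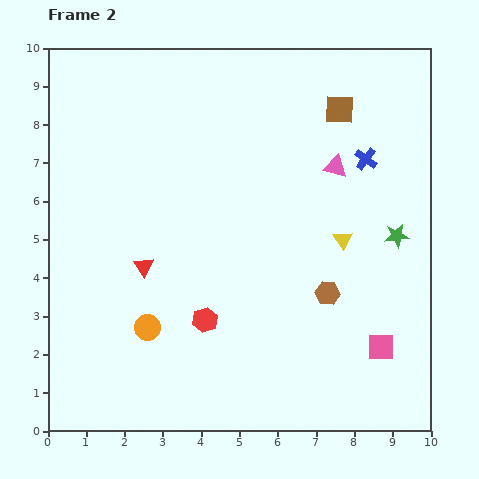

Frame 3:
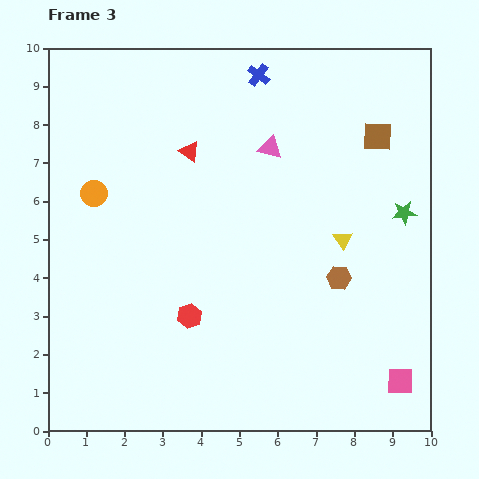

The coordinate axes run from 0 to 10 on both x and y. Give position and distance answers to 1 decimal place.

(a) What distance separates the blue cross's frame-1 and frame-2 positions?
3.6

The blue cross moved from (5.5, 4.9) to (8.3, 7.1), a distance of √(2.8² + 2.2²) ≈ 3.6.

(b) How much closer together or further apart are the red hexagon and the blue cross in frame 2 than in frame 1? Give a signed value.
+3.6

Distance in frame 1: 2.3. Distance in frame 2: 5.9.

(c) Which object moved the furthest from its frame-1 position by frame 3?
the red triangle

(moved 6.5; next 4.4)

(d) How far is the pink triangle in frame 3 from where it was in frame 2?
1.8

The pink triangle moved from (7.5, 6.9) to (5.8, 7.4), a distance of √(1.7² + 0.5²) ≈ 1.8.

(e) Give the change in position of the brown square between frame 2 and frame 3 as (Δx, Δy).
(1.0, -0.7)

The brown square was at (7.6, 8.4) in frame 2 and (8.6, 7.7) in frame 3.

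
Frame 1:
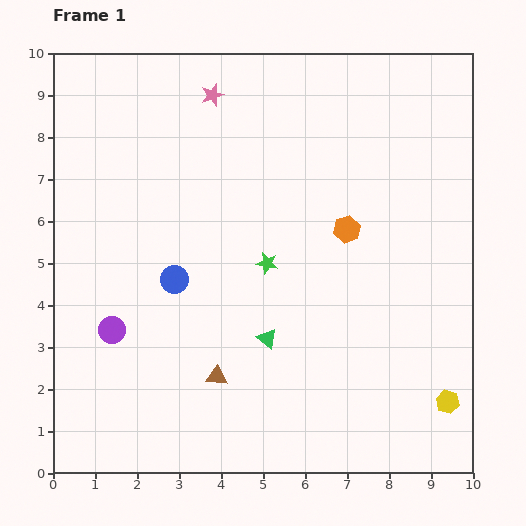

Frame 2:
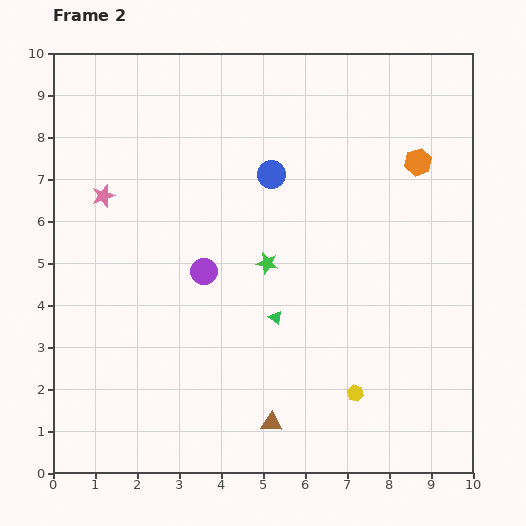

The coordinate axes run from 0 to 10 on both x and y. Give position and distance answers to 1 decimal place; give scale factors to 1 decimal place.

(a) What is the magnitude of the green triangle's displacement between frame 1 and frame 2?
0.5

The green triangle moved from (5.1, 3.2) to (5.3, 3.7), a distance of √(0.2² + 0.5²) ≈ 0.5.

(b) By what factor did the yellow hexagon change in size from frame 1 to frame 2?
0.7×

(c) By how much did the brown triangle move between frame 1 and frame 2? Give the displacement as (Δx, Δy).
(1.3, -1.1)

The brown triangle was at (3.9, 2.3) in frame 1 and (5.2, 1.2) in frame 2.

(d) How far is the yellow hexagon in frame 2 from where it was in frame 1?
2.2

The yellow hexagon moved from (9.4, 1.7) to (7.2, 1.9), a distance of √(2.2² + 0.2²) ≈ 2.2.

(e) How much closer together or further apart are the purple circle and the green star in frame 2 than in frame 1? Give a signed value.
-2.5

Distance in frame 1: 4.0. Distance in frame 2: 1.5.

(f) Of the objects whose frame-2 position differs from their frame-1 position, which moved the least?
the green triangle

(moved 0.5)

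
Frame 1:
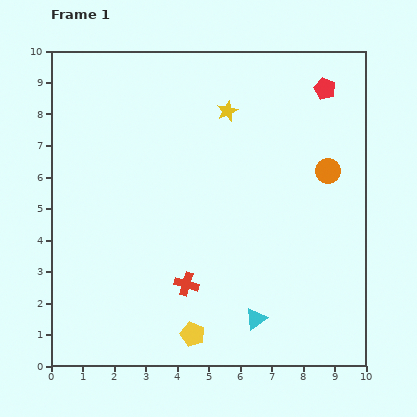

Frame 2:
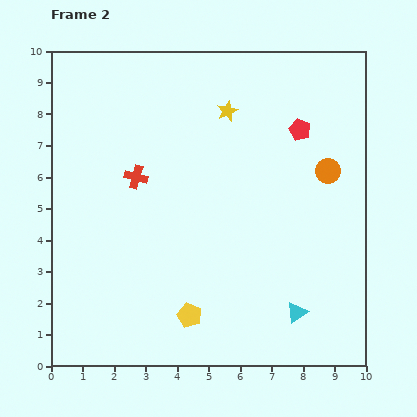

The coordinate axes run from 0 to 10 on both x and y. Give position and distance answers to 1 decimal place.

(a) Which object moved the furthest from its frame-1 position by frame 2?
the red cross

(moved 3.8; next 1.5)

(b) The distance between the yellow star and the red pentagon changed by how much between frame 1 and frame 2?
-0.8

Distance in frame 1: 3.2. Distance in frame 2: 2.4.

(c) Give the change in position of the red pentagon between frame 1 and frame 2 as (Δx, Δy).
(-0.8, -1.3)

The red pentagon was at (8.7, 8.8) in frame 1 and (7.9, 7.5) in frame 2.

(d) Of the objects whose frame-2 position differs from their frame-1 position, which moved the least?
the yellow pentagon

(moved 0.6)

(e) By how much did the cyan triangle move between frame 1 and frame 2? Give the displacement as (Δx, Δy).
(1.3, 0.2)

The cyan triangle was at (6.5, 1.5) in frame 1 and (7.8, 1.7) in frame 2.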